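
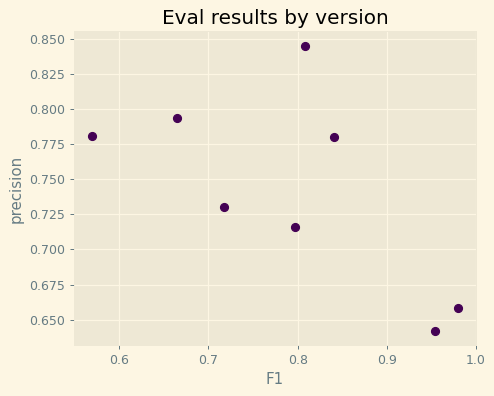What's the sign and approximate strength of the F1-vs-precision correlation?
Points are negatively correlated; moderate (|r| ≈ 0.6).

negative, moderate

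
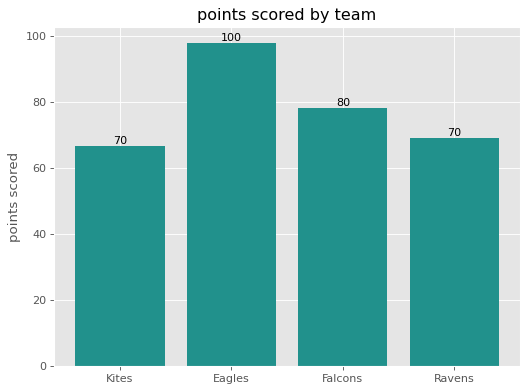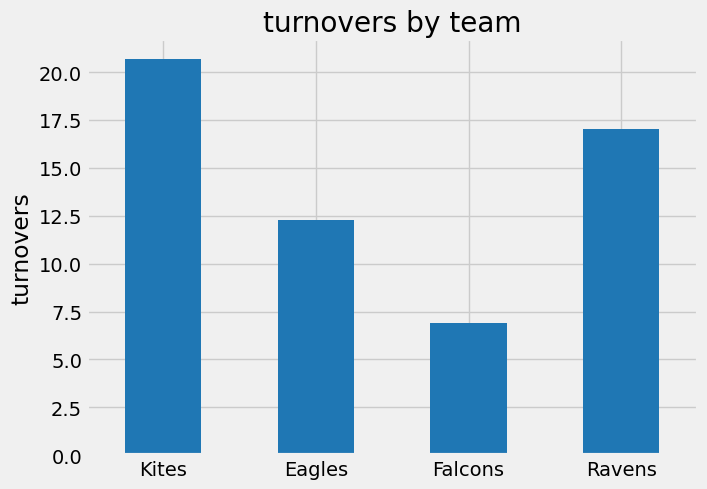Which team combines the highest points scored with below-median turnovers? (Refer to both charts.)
Eagles

Chart 2 median turnovers ≈ 14; below-median teams: Eagles, Falcons. Among those, Eagles has the highest points scored (≈ 100).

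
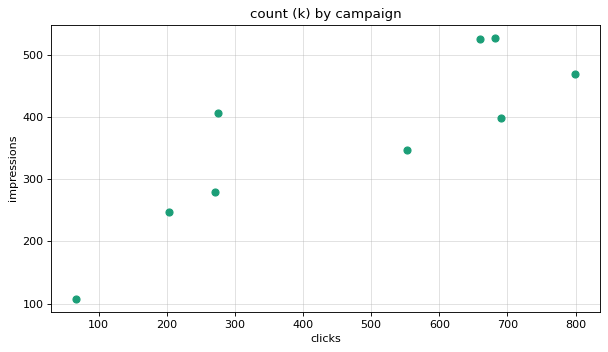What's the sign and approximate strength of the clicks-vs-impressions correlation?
positive, strong

Points are positively correlated; strong (|r| ≈ 0.9).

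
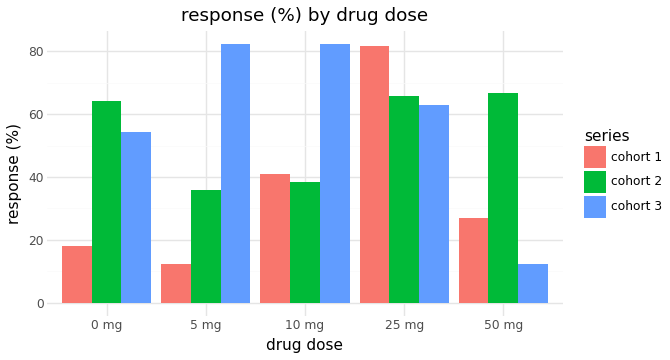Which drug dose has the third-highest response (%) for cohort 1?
Top 4 for cohort 1: 25 mg ≈ 80, 10 mg ≈ 40, 50 mg ≈ 30, 0 mg ≈ 20.

50 mg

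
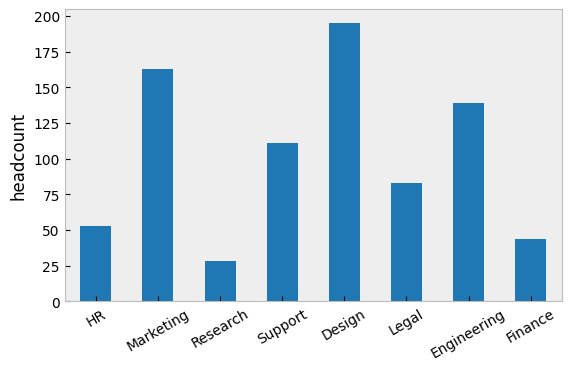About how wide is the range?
Max Design ≈ 200, min Research ≈ 20; range ≈ 180.

≈ 180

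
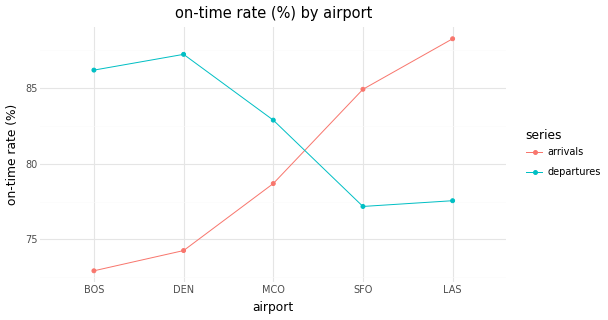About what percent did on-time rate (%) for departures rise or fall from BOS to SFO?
BOS ≈ 86, SFO ≈ 78; (78 − 86) / 86 ≈ -9.3%.

≈ -9.3%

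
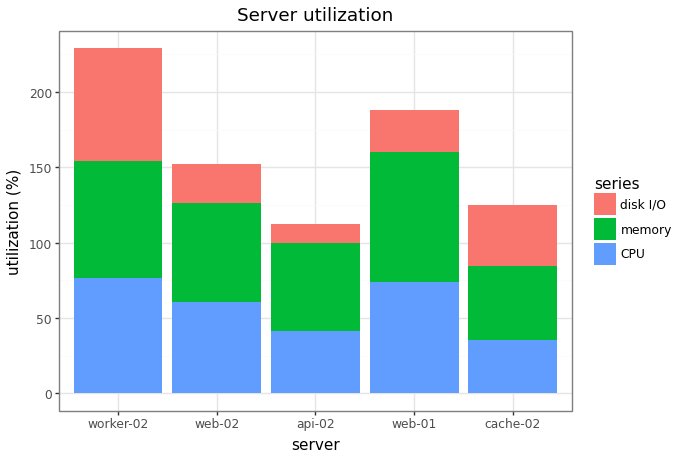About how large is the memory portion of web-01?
≈ 80

memory top ≈ 160, bottom ≈ 80; segment ≈ 80.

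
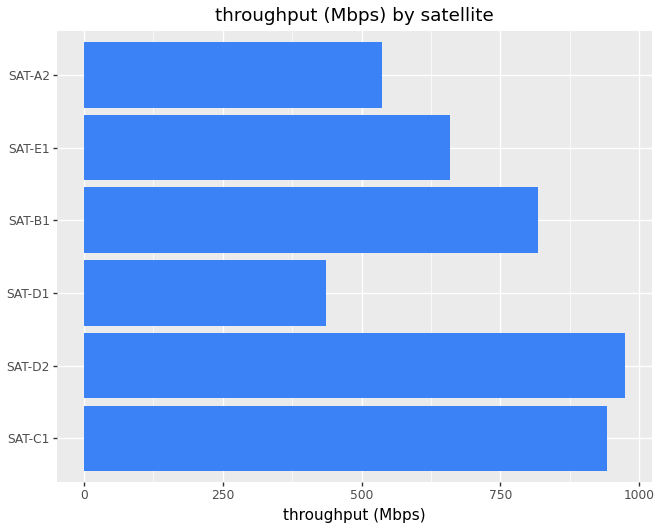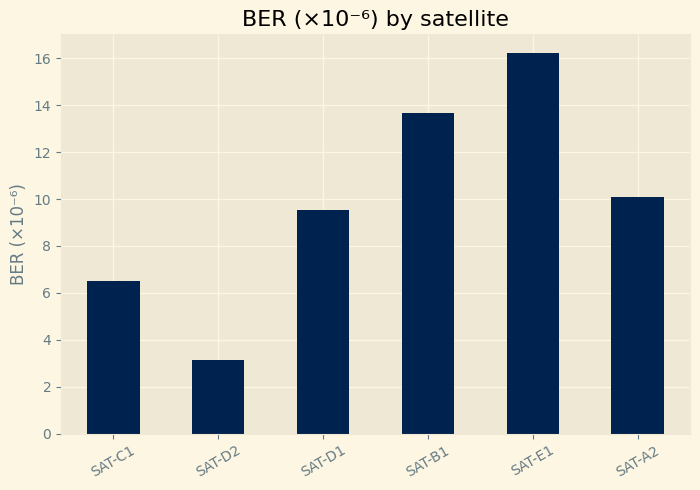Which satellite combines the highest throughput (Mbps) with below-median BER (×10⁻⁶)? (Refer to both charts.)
Chart 2 median BER (×10⁻⁶) ≈ 10; below-median satellites: SAT-C1, SAT-D2, SAT-D1. Among those, SAT-D2 has the highest throughput (Mbps) (≈ 1000).

SAT-D2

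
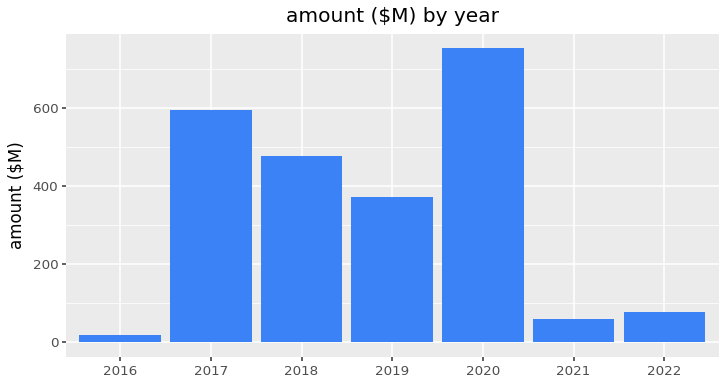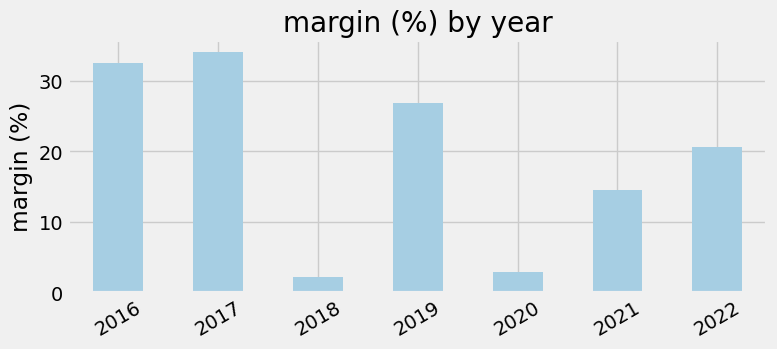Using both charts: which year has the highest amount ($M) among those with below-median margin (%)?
Chart 2 median margin (%) ≈ 20; below-median years: 2018, 2020, 2021. Among those, 2020 has the highest amount ($M) (≈ 800).

2020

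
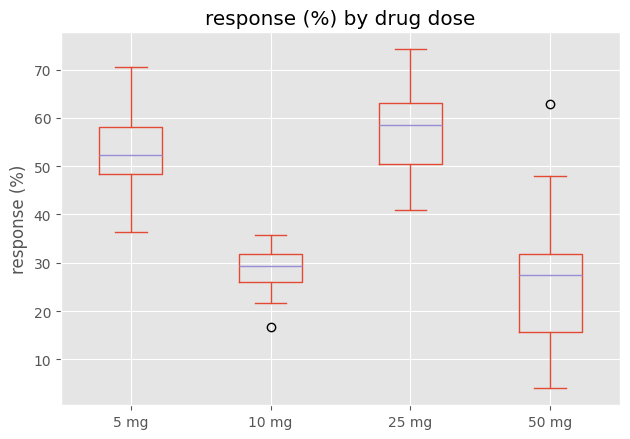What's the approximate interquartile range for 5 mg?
≈ 10

Q3 ≈ 60, Q1 ≈ 50; IQR ≈ 10.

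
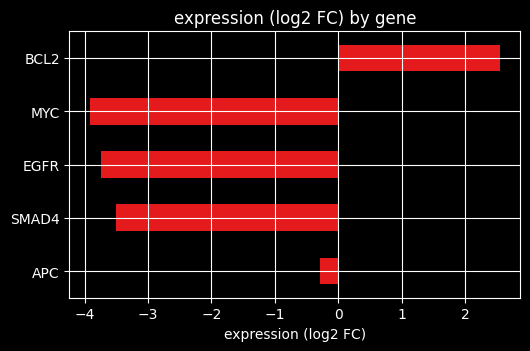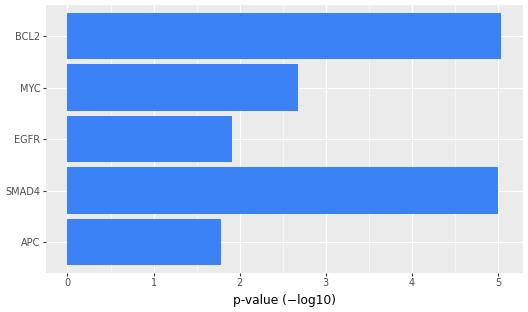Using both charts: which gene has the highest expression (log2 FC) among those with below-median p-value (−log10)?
APC

Chart 2 median p-value (−log10) ≈ 2.5; below-median genes: APC, EGFR. Among those, APC has the highest expression (log2 FC) (≈ -0.5).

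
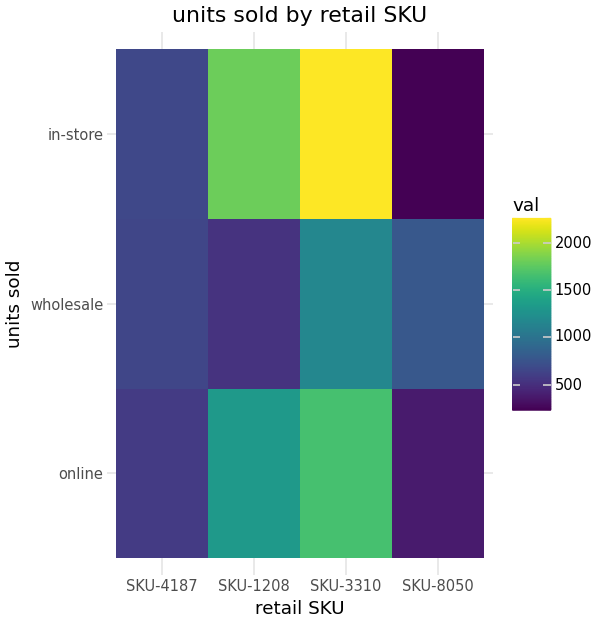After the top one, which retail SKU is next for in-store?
Top 3 for in-store: SKU-3310 ≈ 2200, SKU-1208 ≈ 1800, SKU-4187 ≈ 600.

SKU-1208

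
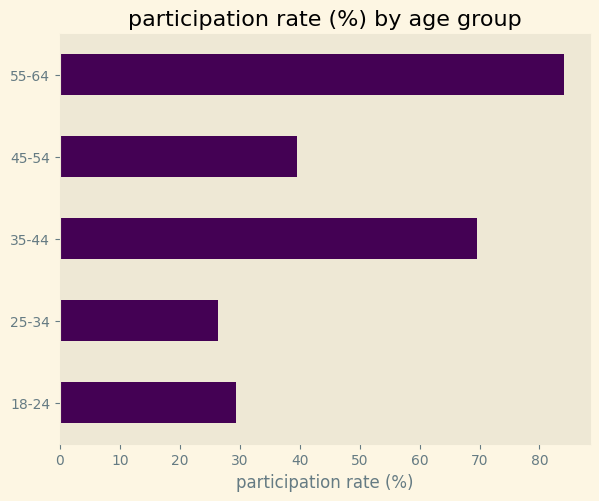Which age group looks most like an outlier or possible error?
55-64

55-64 ≈ 80; the rest sit between ≈ 30 and ≈ 70.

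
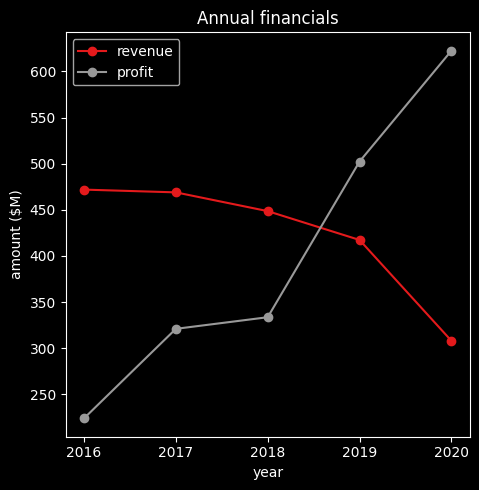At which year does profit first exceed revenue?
2019

2018: profit ≈ 350 vs revenue ≈ 450 (not yet); 2019: profit ≈ 500 vs revenue ≈ 400 (first crossover).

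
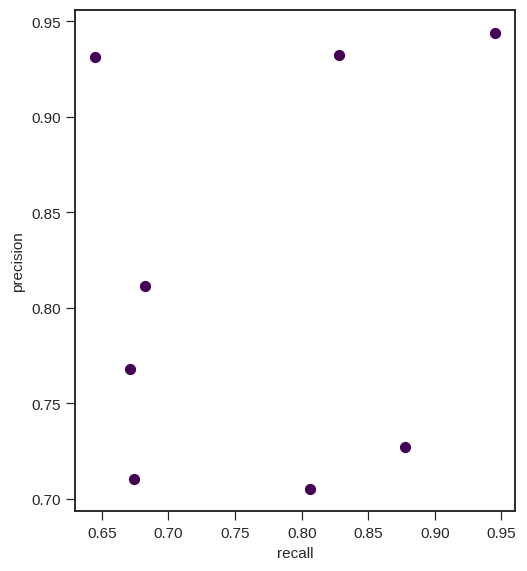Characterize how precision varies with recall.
no clear correlation

Points are roughly uncorrelated; weak (|r| ≈ 0.2).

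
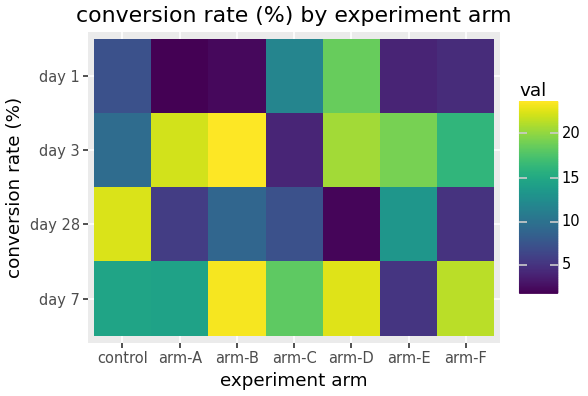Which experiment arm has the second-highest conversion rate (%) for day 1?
Top 3 for day 1: arm-D ≈ 18, arm-C ≈ 12, control ≈ 8.

arm-C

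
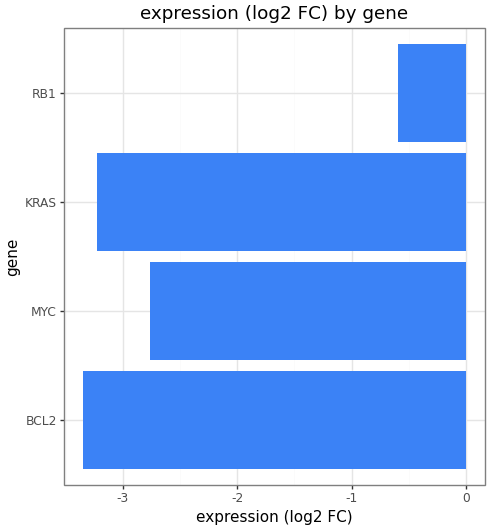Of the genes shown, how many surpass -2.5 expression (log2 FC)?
1

Above -2.5: RB1.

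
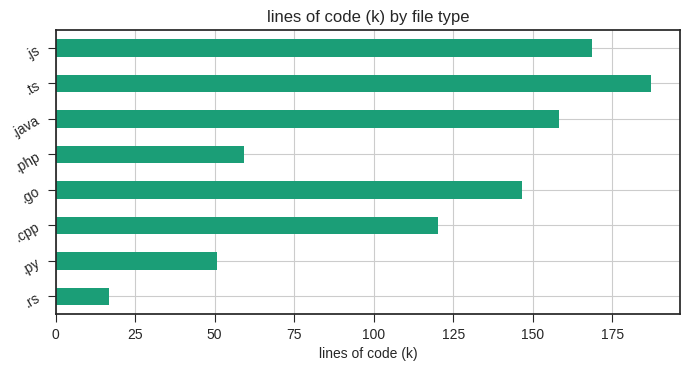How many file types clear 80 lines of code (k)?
5

Above 80: .cpp, .go, .java, .ts, .js.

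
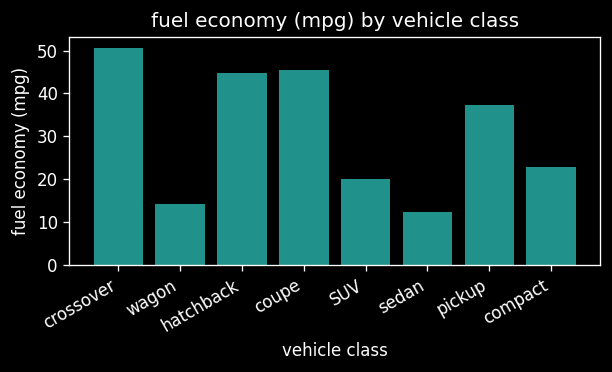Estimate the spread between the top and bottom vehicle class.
≈ 40

Max crossover ≈ 50, min sedan ≈ 10; range ≈ 40.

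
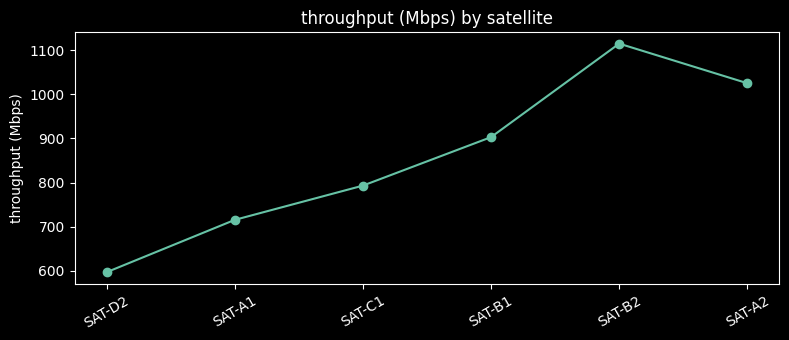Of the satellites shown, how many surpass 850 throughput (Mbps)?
3

Above 850: SAT-B1, SAT-B2, SAT-A2.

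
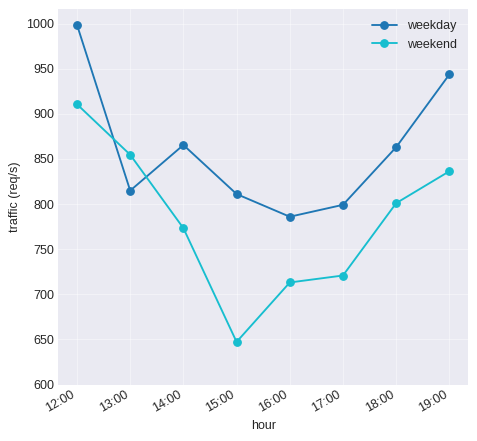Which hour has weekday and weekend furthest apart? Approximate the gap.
15:00: weekday ≈ 800, weekend ≈ 650 → gap ≈ 150. Next-largest (19:00) is only ≈ 100.

15:00, ≈ 150 req/s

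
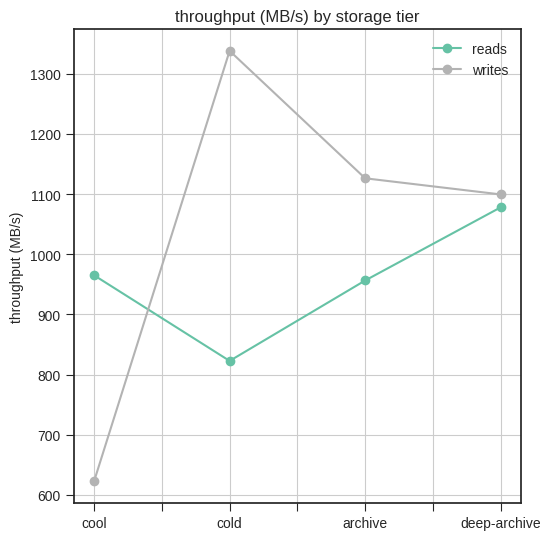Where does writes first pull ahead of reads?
cool: writes ≈ 600 vs reads ≈ 1000 (not yet); cold: writes ≈ 1300 vs reads ≈ 800 (first crossover).

cold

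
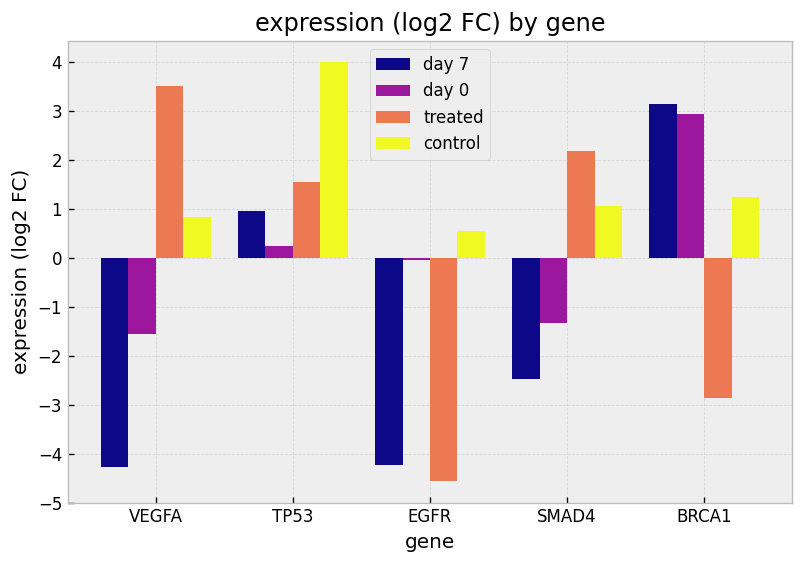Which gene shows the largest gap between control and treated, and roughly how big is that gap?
EGFR, ≈ 6 log2 FC

EGFR: control ≈ 1, treated ≈ -5 → gap ≈ 6. Next-largest (BRCA1) is only ≈ 4.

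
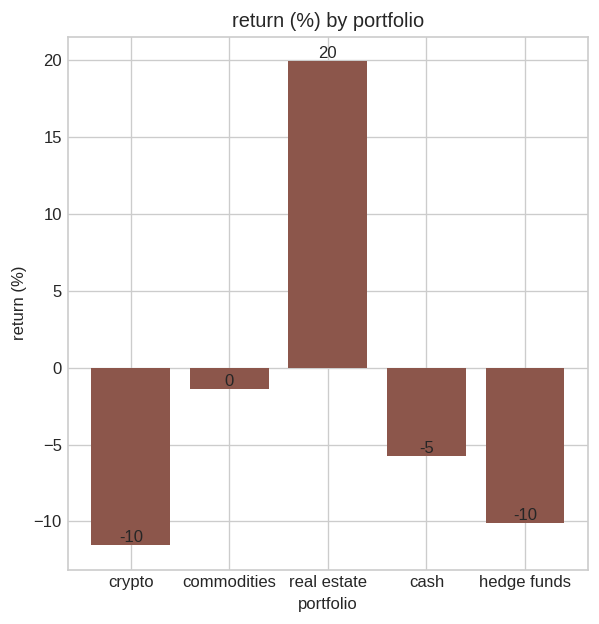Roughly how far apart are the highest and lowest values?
≈ 30

Max real estate ≈ 20, min crypto ≈ -10; range ≈ 30.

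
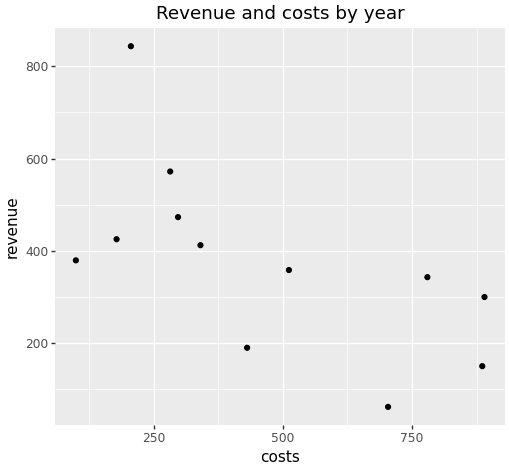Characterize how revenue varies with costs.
negative, moderate

Points are negatively correlated; moderate (|r| ≈ 0.6).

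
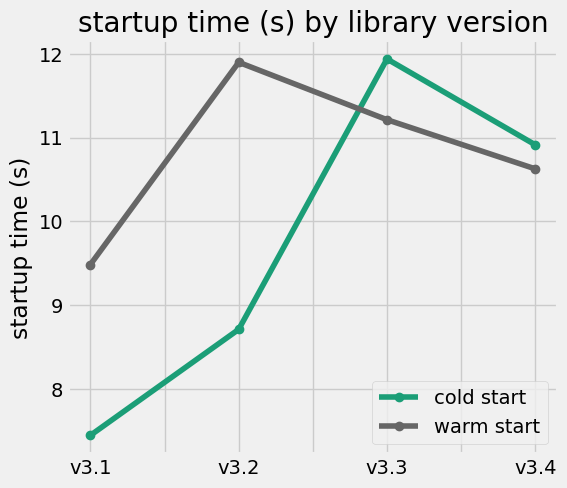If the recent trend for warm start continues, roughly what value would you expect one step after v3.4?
Last three: 12.0, 11.0, 10.5 → slope ≈ -0.75/step → next ≈ 9.75.

≈ 9.75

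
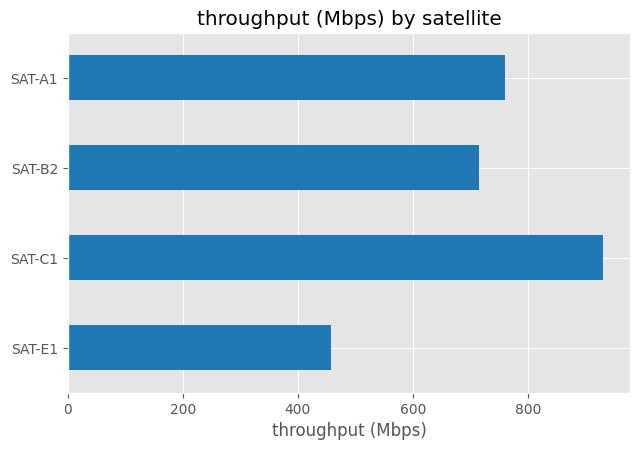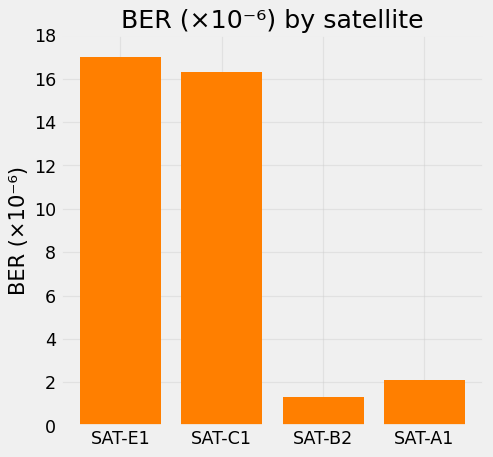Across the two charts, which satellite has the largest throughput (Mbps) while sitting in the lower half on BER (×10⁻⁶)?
SAT-A1

Chart 2 median BER (×10⁻⁶) ≈ 10; below-median satellites: SAT-B2, SAT-A1. Among those, SAT-A1 has the highest throughput (Mbps) (≈ 800).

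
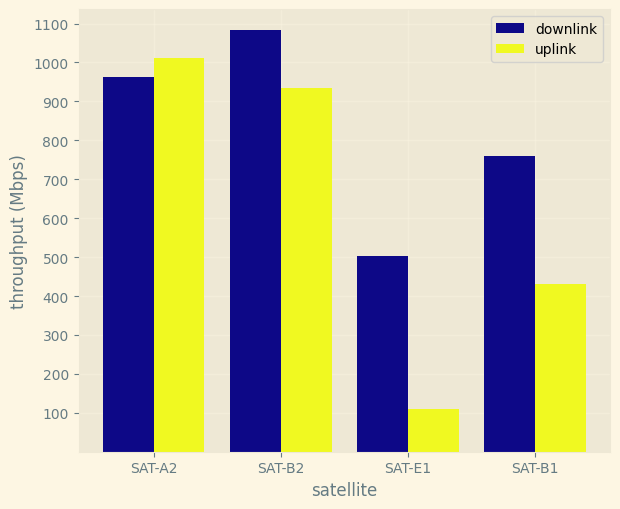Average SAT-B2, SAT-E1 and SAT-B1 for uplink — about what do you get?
≈ 467

(900 + 100 + 400) / 3 ≈ 467.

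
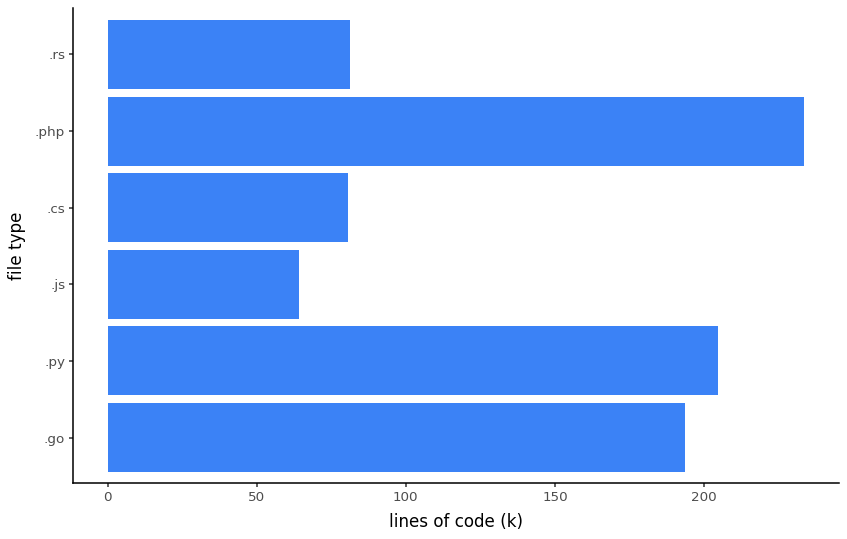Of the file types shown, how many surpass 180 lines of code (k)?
3

Above 180: .go, .py, .php.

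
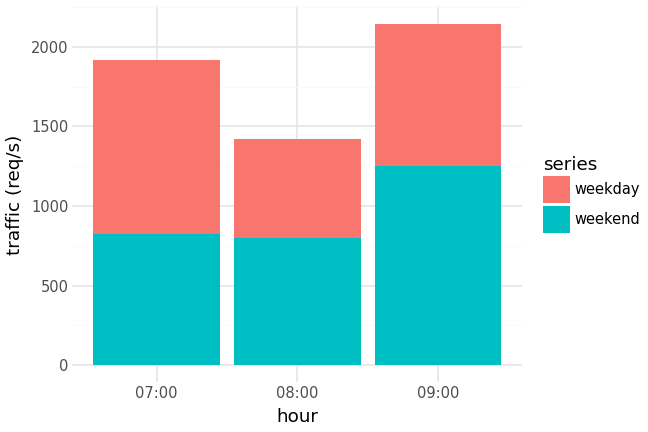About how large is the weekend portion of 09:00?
≈ 1200

weekend top ≈ 1200, bottom ≈ 0; segment ≈ 1200.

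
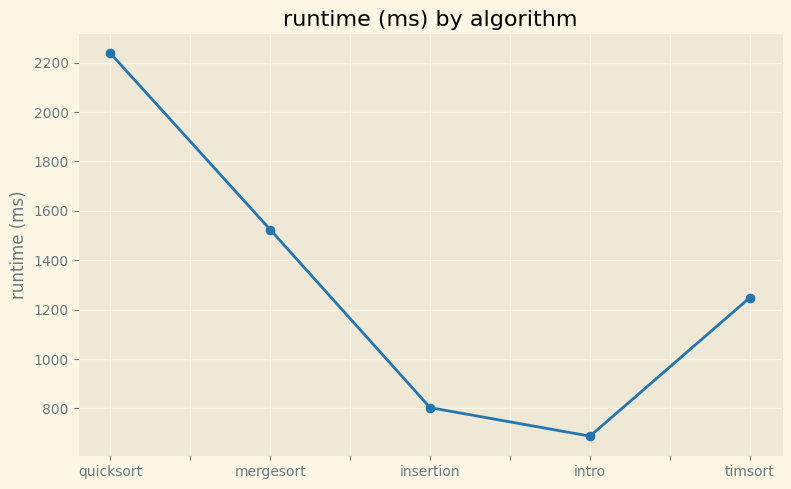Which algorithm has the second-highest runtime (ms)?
mergesort

Top 3: quicksort ≈ 2200, mergesort ≈ 1600, timsort ≈ 1200.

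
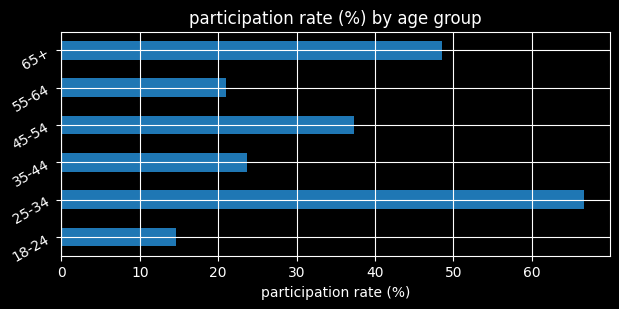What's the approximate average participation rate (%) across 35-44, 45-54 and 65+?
(20 + 40 + 50) / 3 ≈ 37.

≈ 37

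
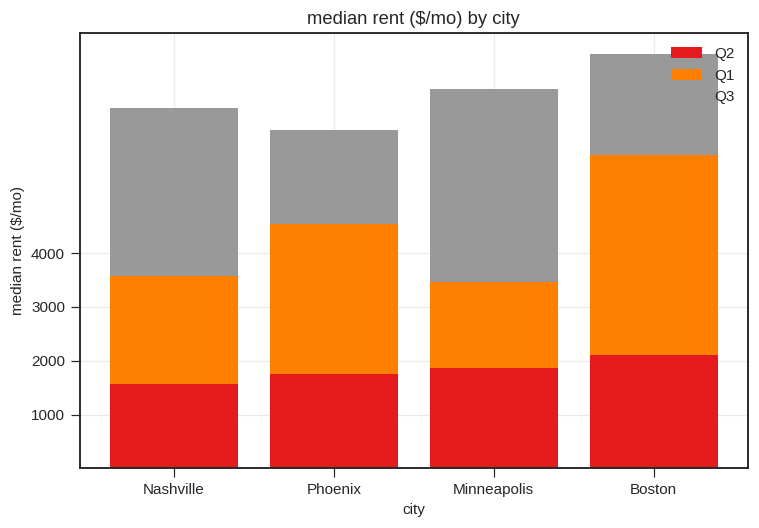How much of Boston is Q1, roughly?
Q1 top ≈ 6000, bottom ≈ 2000; segment ≈ 4000.

≈ 4000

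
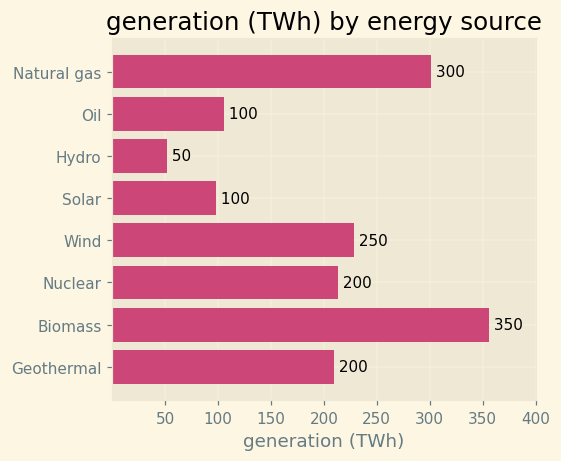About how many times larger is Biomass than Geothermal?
≈ 1.75×

Biomass ≈ 350, Geothermal ≈ 200; 350/200 ≈ 1.75.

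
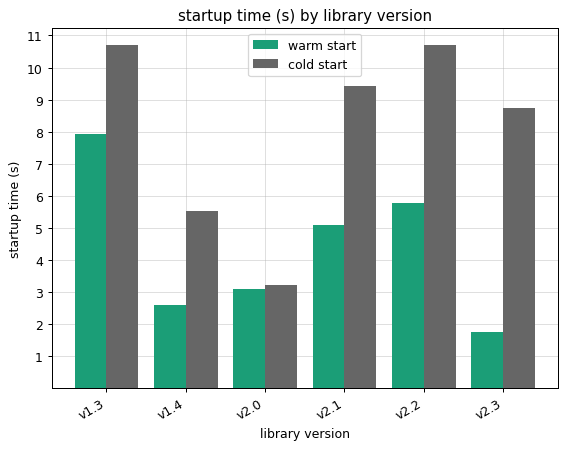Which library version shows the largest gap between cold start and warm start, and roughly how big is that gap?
v2.3: cold start ≈ 9, warm start ≈ 2 → gap ≈ 7. Next-largest (v2.2) is only ≈ 5.

v2.3, ≈ 7 s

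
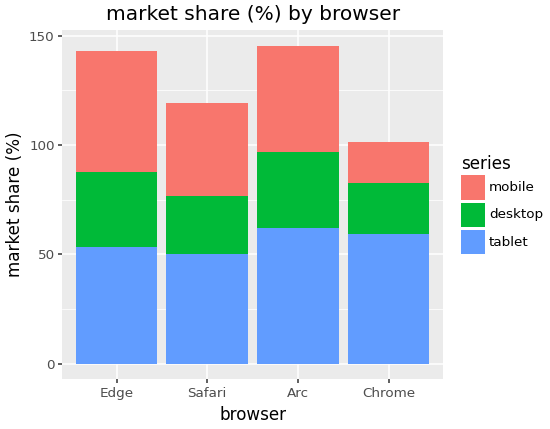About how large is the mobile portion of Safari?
mobile top ≈ 120, bottom ≈ 80; segment ≈ 40.

≈ 40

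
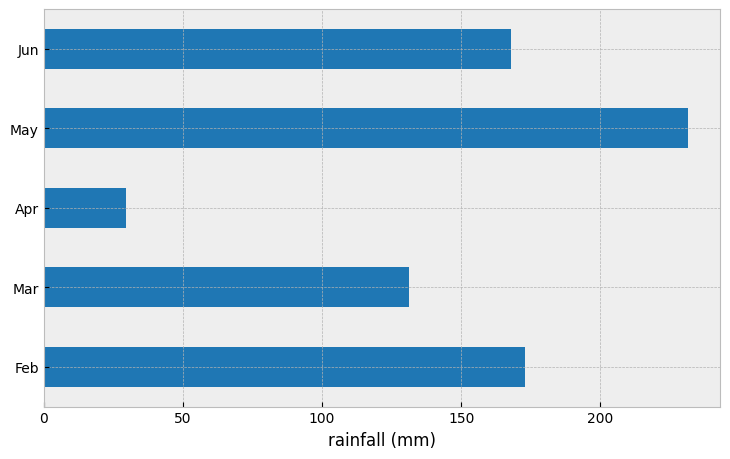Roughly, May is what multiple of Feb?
May ≈ 240, Feb ≈ 180; 240/180 ≈ 1.33.

≈ 1.33×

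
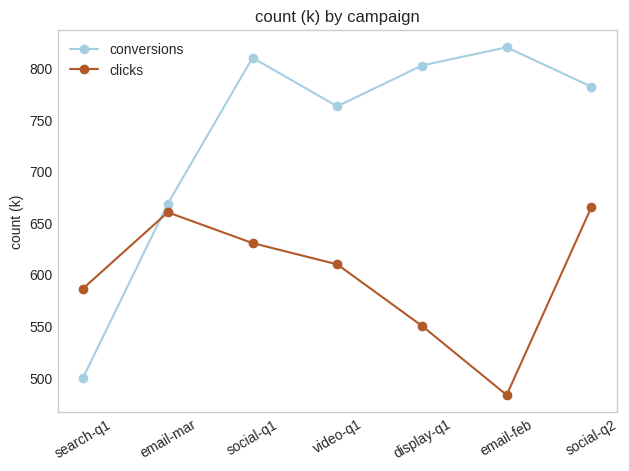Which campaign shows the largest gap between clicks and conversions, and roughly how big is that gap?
email-feb, ≈ 300 k

email-feb: clicks ≈ 500, conversions ≈ 800 → gap ≈ 300. Next-largest (display-q1) is only ≈ 250.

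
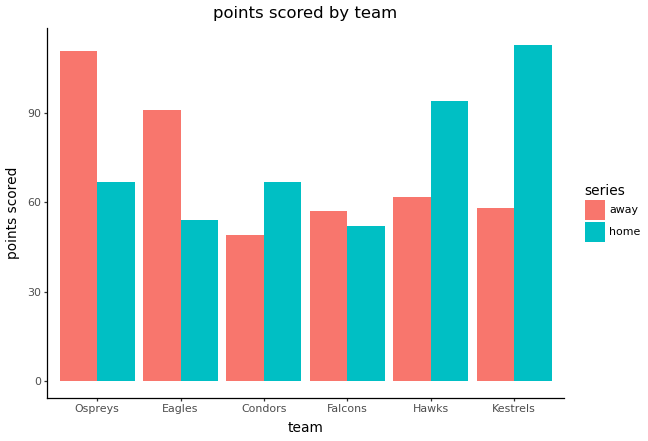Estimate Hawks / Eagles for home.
Hawks ≈ 90, Eagles ≈ 50; 90/50 ≈ 1.8.

≈ 1.8×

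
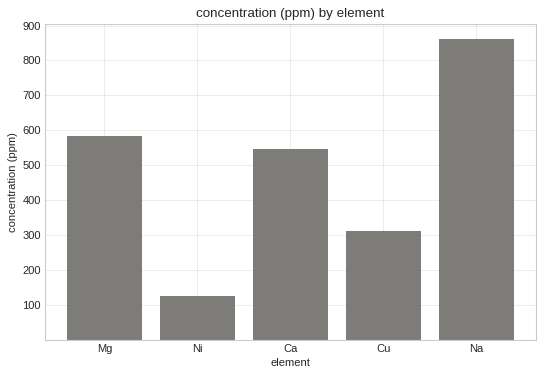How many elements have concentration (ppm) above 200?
4

Above 200: Mg, Ca, Cu, Na.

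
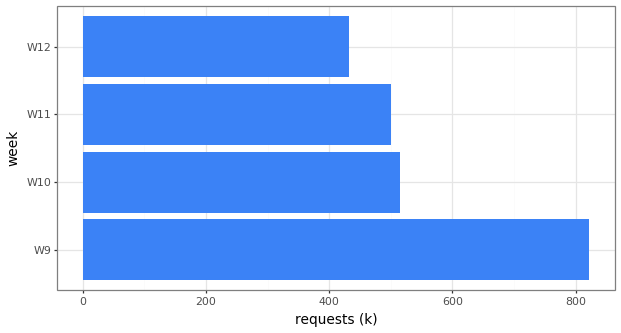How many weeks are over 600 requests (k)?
Above 600: W9.

1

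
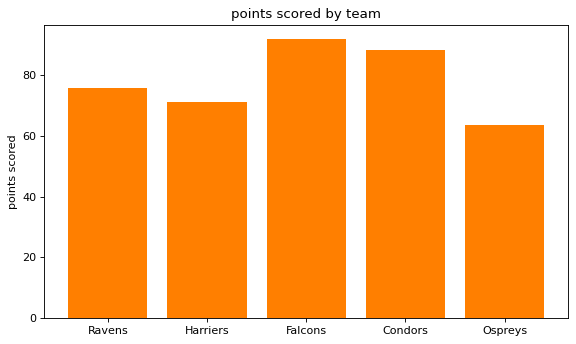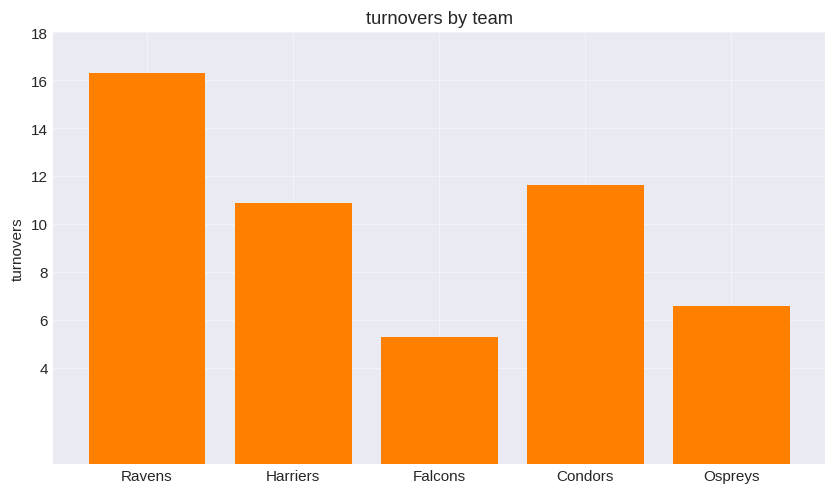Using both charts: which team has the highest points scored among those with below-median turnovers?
Chart 2 median turnovers ≈ 10; below-median teams: Falcons, Ospreys. Among those, Falcons has the highest points scored (≈ 90).

Falcons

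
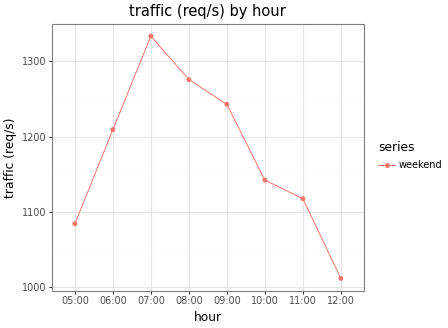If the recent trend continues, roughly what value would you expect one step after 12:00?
Last three: 1150, 1100, 1000 → slope ≈ -75/step → next ≈ 925.

≈ 925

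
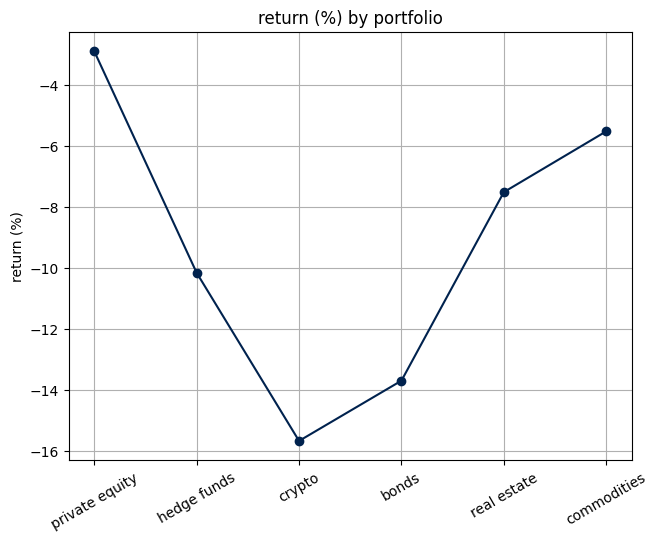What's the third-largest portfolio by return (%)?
Top 4: private equity ≈ -2, commodities ≈ -6, real estate ≈ -8, hedge funds ≈ -10.

real estate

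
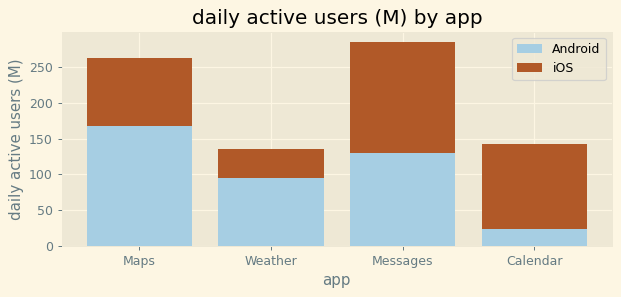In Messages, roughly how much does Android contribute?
Android top ≈ 125, bottom ≈ 0; segment ≈ 125.

≈ 125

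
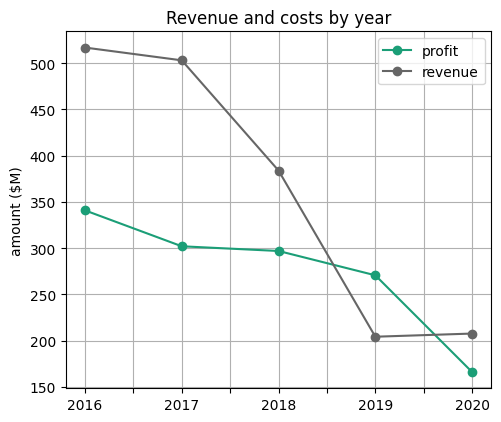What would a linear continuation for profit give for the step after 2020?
≈ 75

Last three: 300, 250, 150 → slope ≈ -75/step → next ≈ 75.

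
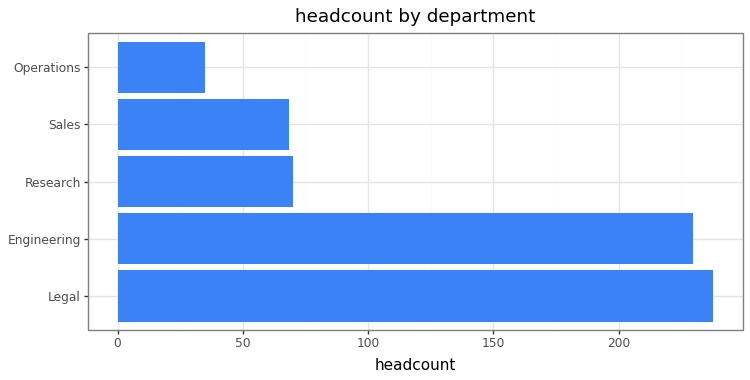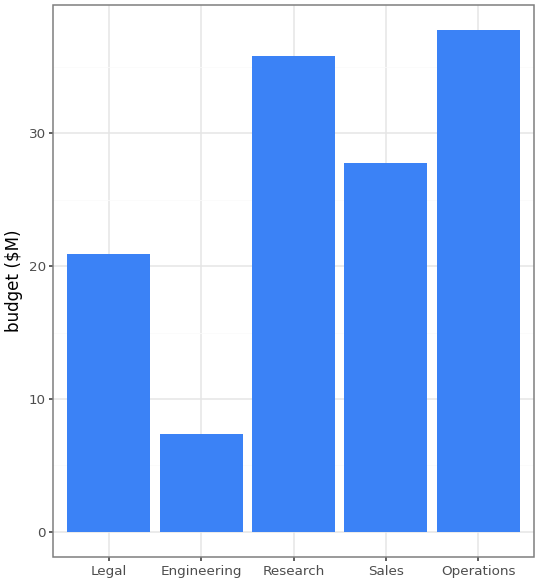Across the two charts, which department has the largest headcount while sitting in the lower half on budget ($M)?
Chart 2 median budget ($M) ≈ 30; below-median departments: Legal, Engineering. Among those, Legal has the highest headcount (≈ 250).

Legal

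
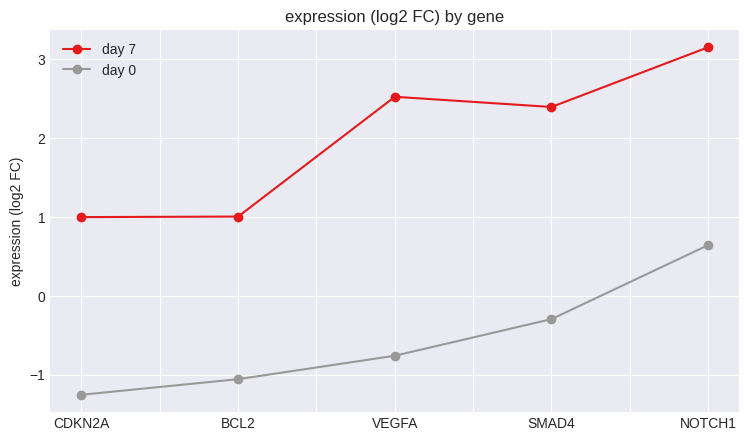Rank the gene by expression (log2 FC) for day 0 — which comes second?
SMAD4

Top 3 for day 0: NOTCH1 ≈ 0.5, SMAD4 ≈ -0.5, VEGFA ≈ -1.0.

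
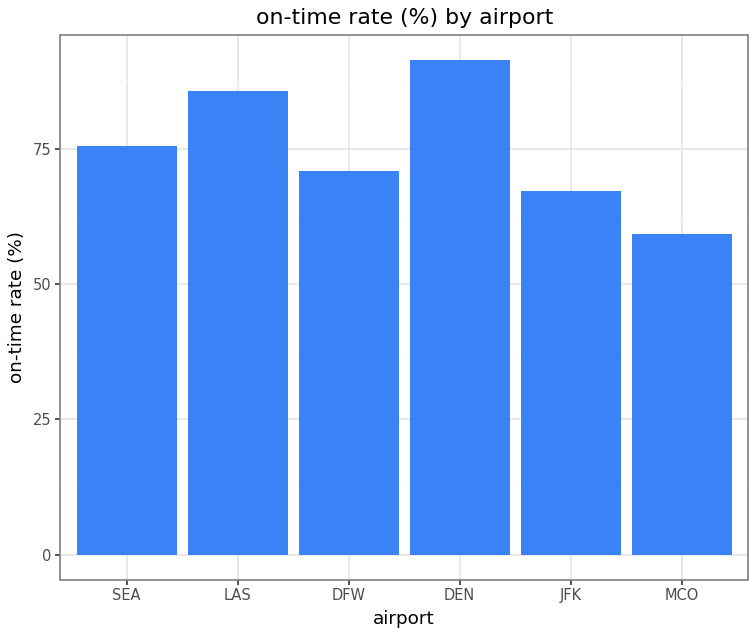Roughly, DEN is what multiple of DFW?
≈ 1.29×

DEN ≈ 90, DFW ≈ 70; 90/70 ≈ 1.29.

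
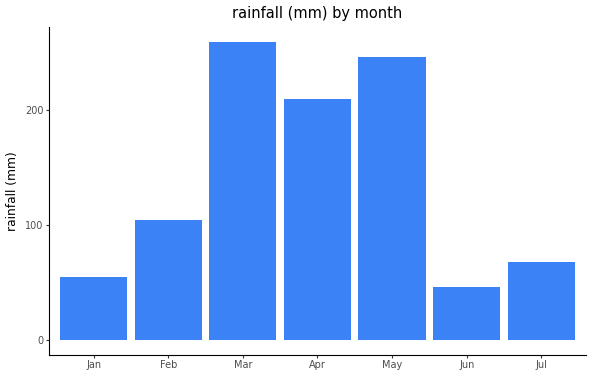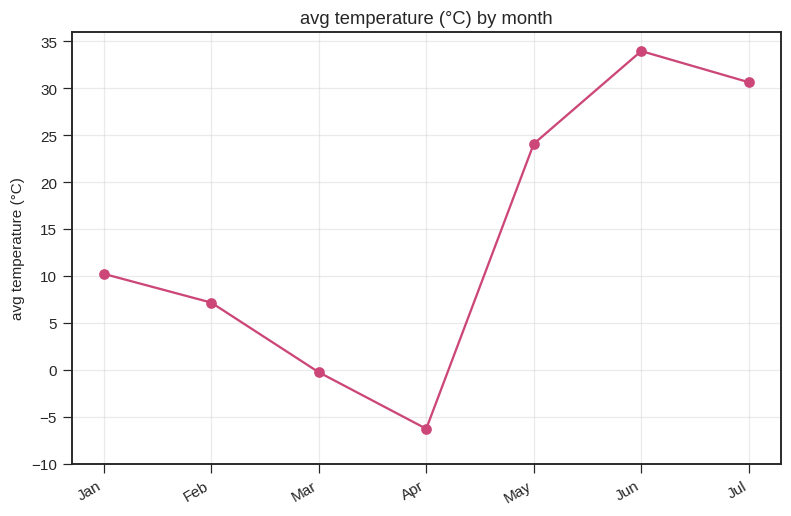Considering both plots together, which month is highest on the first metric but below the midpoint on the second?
Mar

Chart 2 median avg temperature (°C) ≈ 10; below-median months: Feb, Mar, Apr. Among those, Mar has the highest rainfall (mm) (≈ 250).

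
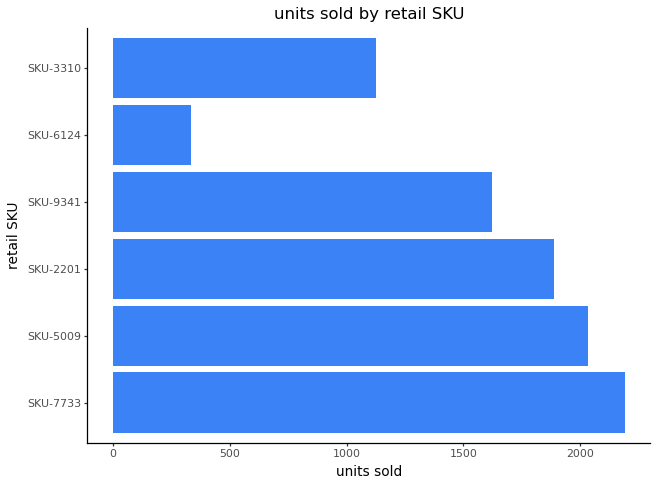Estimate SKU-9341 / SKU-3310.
SKU-9341 ≈ 1600, SKU-3310 ≈ 1200; 1600/1200 ≈ 1.33.

≈ 1.33×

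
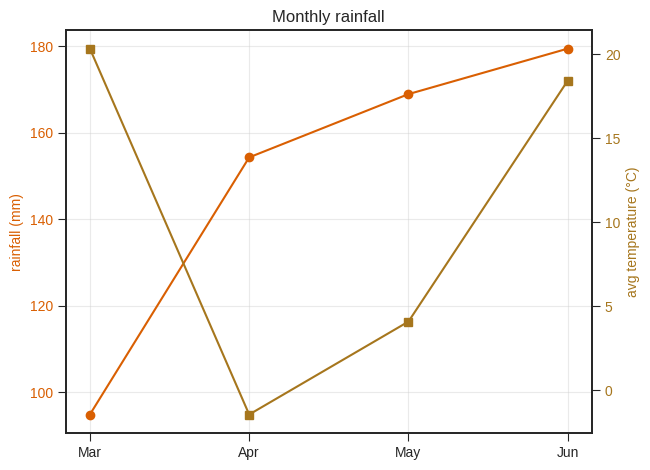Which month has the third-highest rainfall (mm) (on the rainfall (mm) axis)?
Top 4 (on the rainfall (mm) axis): Jun ≈ 180, May ≈ 170, Apr ≈ 150, Mar ≈ 90.

Apr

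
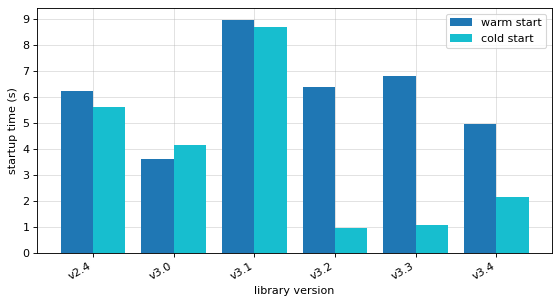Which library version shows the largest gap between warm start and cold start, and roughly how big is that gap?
v3.3, ≈ 6 s

v3.3: warm start ≈ 7, cold start ≈ 1 → gap ≈ 6. Next-largest (v3.2) is only ≈ 5.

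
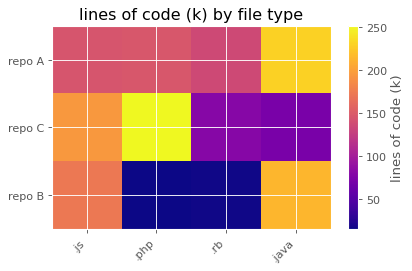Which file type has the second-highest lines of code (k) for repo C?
Top 3 for repo C: .php ≈ 260, .js ≈ 200, .rb ≈ 80.

.js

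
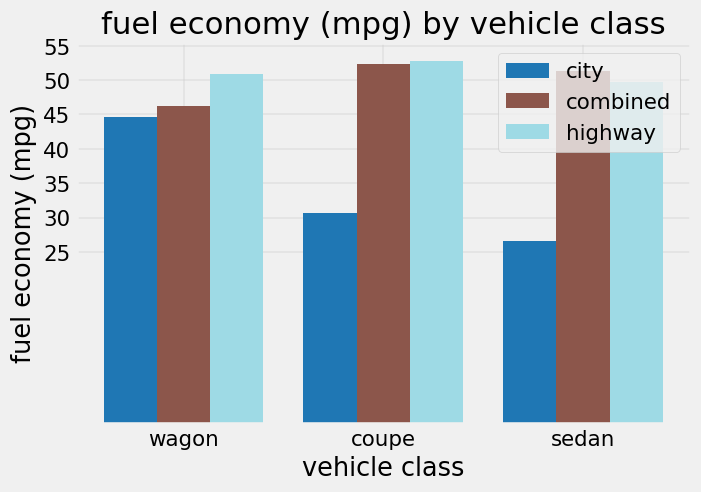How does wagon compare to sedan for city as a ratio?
wagon ≈ 45, sedan ≈ 25; 45/25 ≈ 1.8.

≈ 1.8×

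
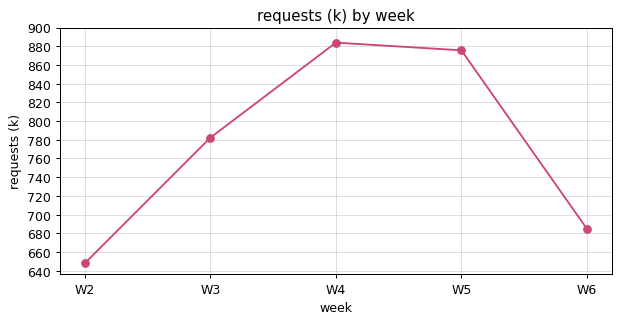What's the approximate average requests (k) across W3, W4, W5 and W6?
≈ 805

(780 + 880 + 880 + 680) / 4 ≈ 805.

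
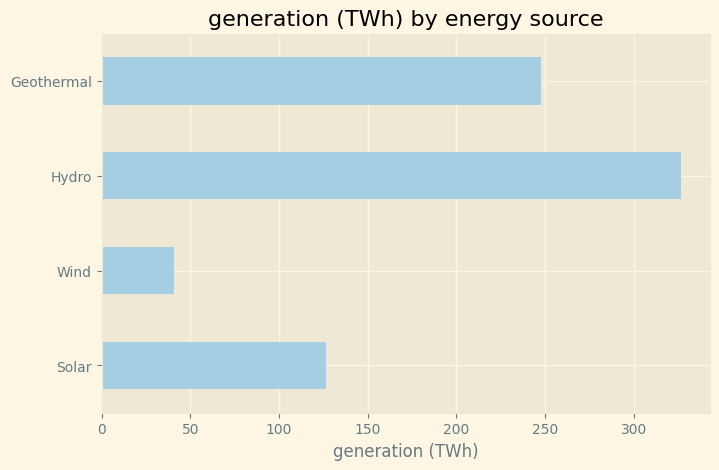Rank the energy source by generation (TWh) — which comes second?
Top 3: Hydro ≈ 350, Geothermal ≈ 250, Solar ≈ 150.

Geothermal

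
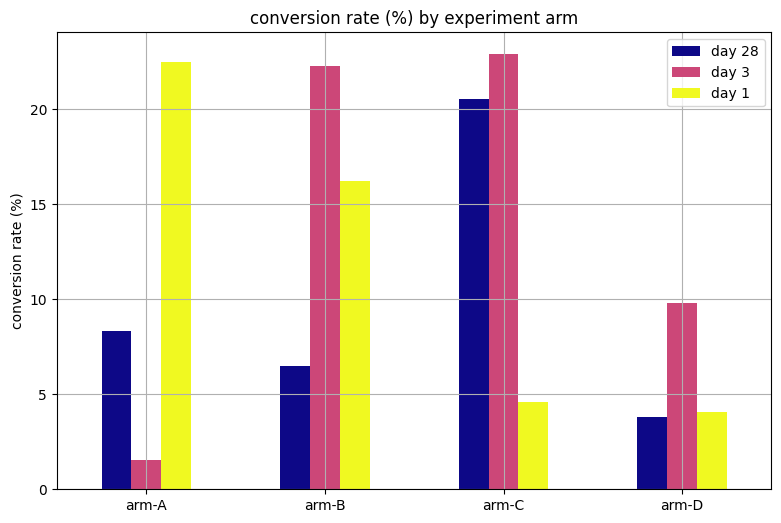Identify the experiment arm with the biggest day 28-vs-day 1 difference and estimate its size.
arm-C: day 28 ≈ 20, day 1 ≈ 4 → gap ≈ 16. Next-largest (arm-A) is only ≈ 14.

arm-C, ≈ 16 %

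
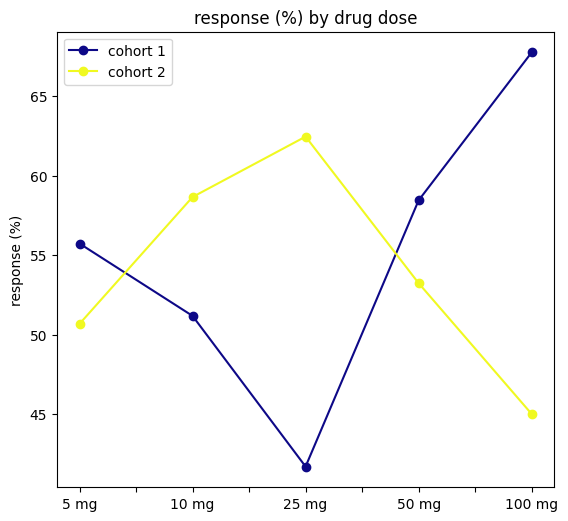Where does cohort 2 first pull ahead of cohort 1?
10 mg

5 mg: cohort 2 ≈ 50 vs cohort 1 ≈ 55 (not yet); 10 mg: cohort 2 ≈ 60 vs cohort 1 ≈ 50 (first crossover).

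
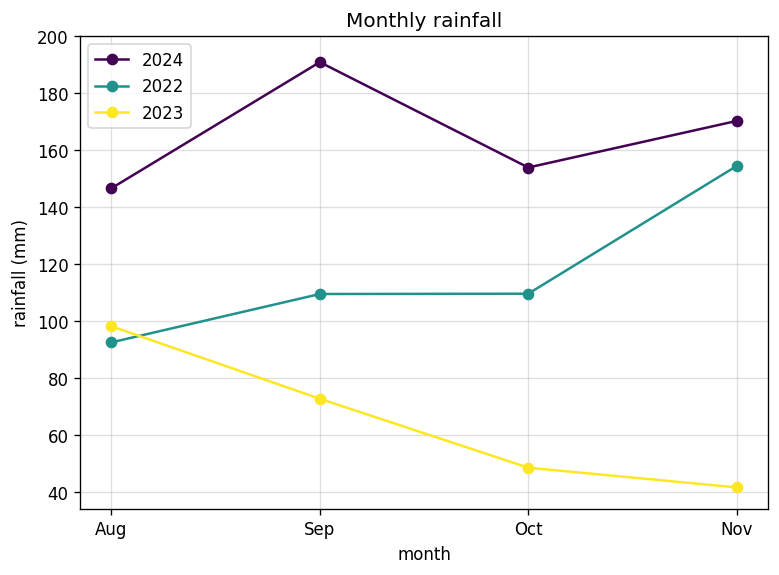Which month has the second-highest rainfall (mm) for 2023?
Sep

Top 3 for 2023: Aug ≈ 100, Sep ≈ 80, Oct ≈ 40.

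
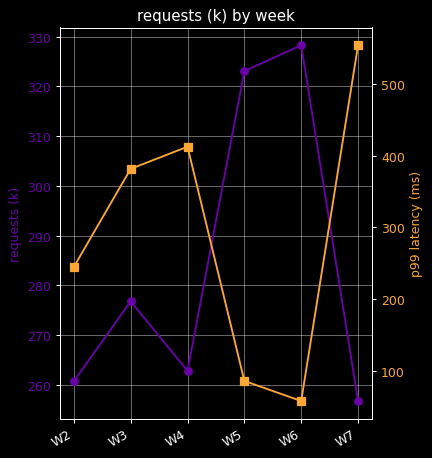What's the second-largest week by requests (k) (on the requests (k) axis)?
Top 3 (on the requests (k) axis): W6 ≈ 330, W5 ≈ 320, W3 ≈ 280.

W5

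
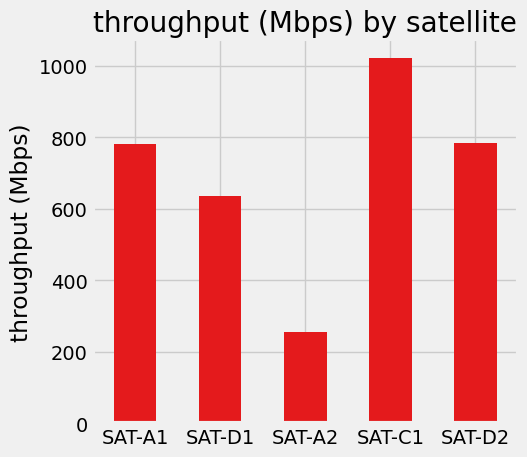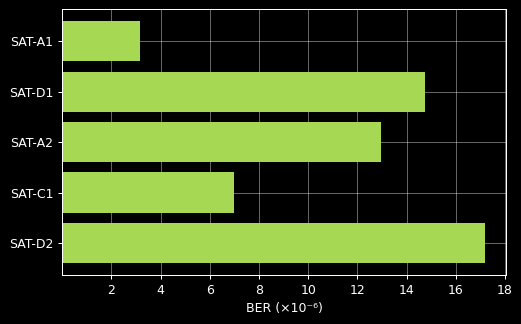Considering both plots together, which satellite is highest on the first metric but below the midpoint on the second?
Chart 2 median BER (×10⁻⁶) ≈ 12; below-median satellites: SAT-A1, SAT-C1. Among those, SAT-C1 has the highest throughput (Mbps) (≈ 1000).

SAT-C1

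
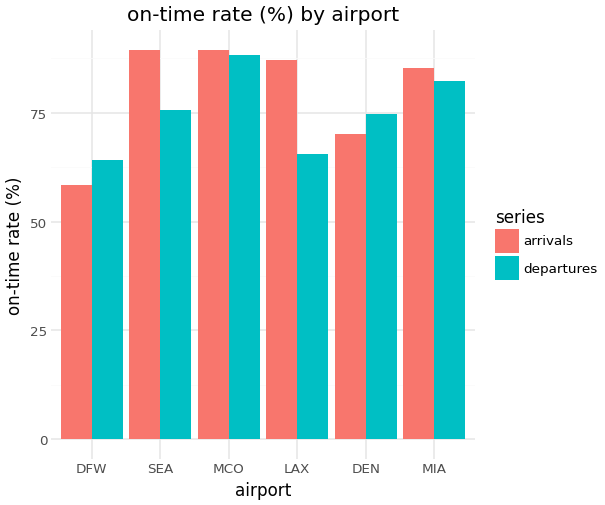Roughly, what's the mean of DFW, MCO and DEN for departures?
≈ 73

(60 + 90 + 70) / 3 ≈ 73.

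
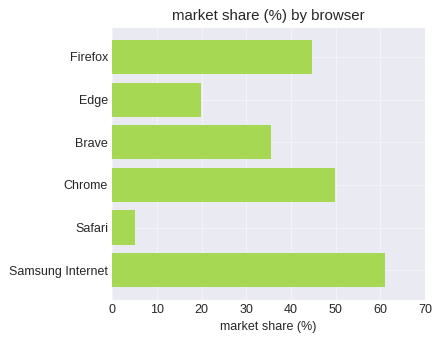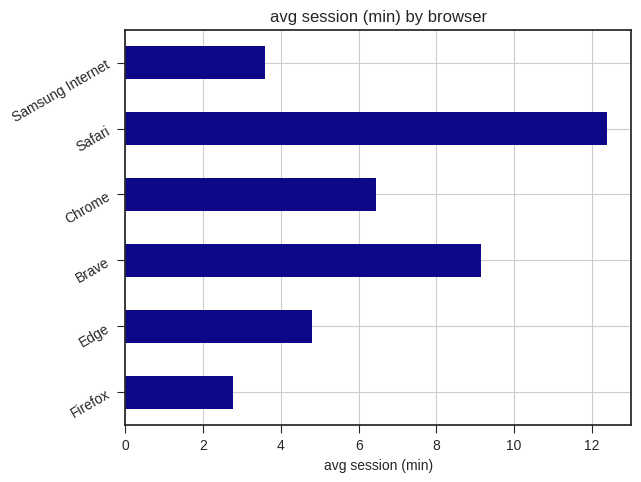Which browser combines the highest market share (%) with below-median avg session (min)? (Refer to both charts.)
Chart 2 median avg session (min) ≈ 6; below-median browsers: Firefox, Edge, Samsung Internet. Among those, Samsung Internet has the highest market share (%) (≈ 60).

Samsung Internet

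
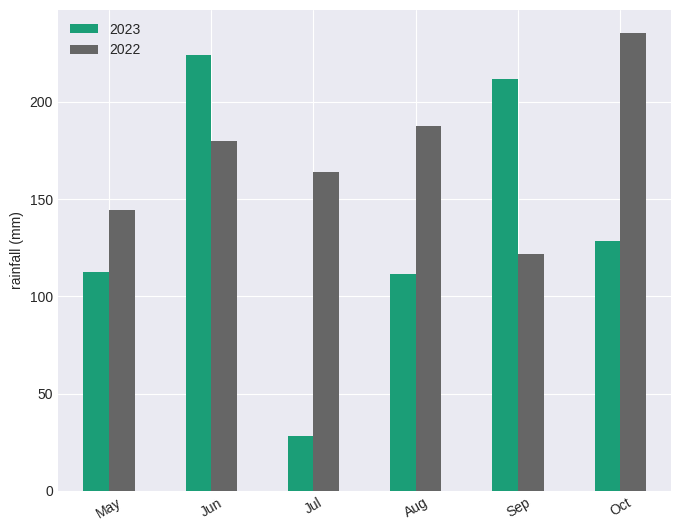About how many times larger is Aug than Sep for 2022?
Aug ≈ 180, Sep ≈ 120; 180/120 ≈ 1.5.

≈ 1.5×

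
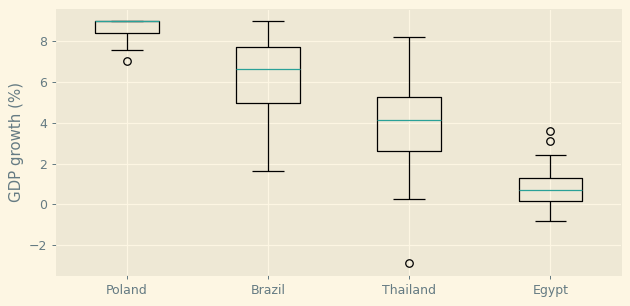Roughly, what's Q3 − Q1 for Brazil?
≈ 3

Q3 ≈ 8, Q1 ≈ 5; IQR ≈ 3.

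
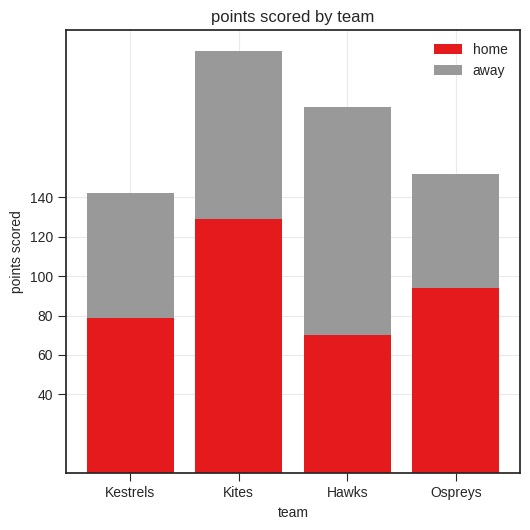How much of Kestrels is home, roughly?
home top ≈ 80, bottom ≈ 0; segment ≈ 80.

≈ 80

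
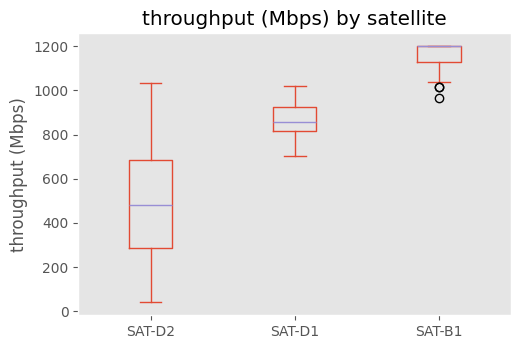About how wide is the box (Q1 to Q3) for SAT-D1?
≈ 100

Q3 ≈ 900, Q1 ≈ 800; IQR ≈ 100.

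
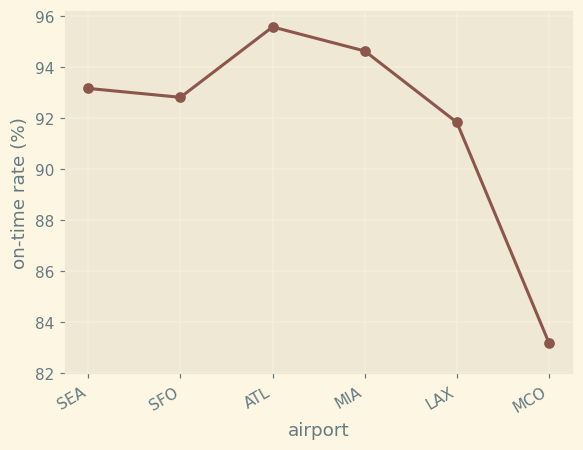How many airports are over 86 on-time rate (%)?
Above 86: SEA, SFO, ATL, MIA, LAX.

5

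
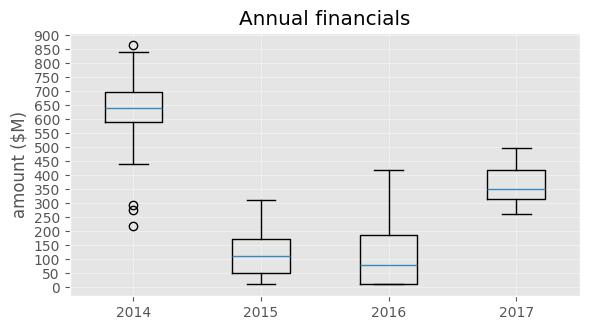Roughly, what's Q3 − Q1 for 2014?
Q3 ≈ 700, Q1 ≈ 600; IQR ≈ 100.

≈ 100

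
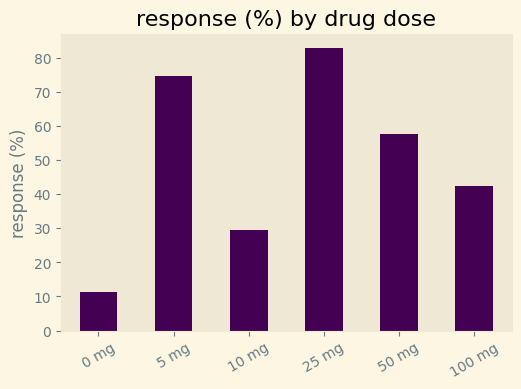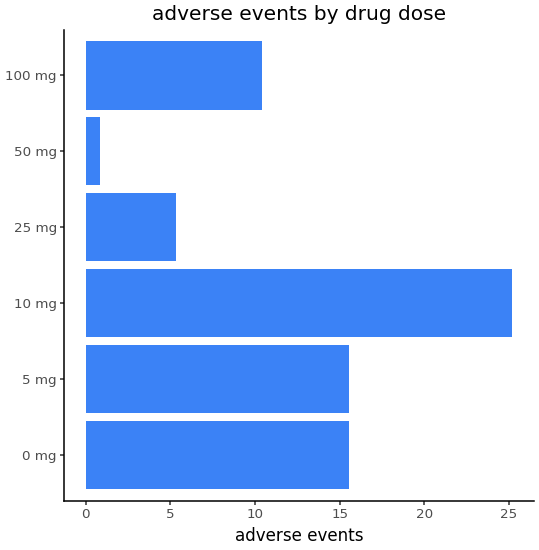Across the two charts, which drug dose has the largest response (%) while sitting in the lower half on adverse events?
25 mg

Chart 2 median adverse events ≈ 15; below-median drug doses: 25 mg, 50 mg, 100 mg. Among those, 25 mg has the highest response (%) (≈ 80).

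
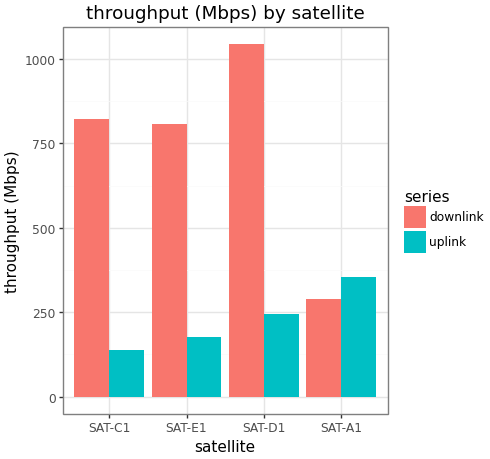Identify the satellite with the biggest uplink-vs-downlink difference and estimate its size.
SAT-D1: uplink ≈ 200, downlink ≈ 1000 → gap ≈ 800. Next-largest (SAT-C1) is only ≈ 700.

SAT-D1, ≈ 800 Mbps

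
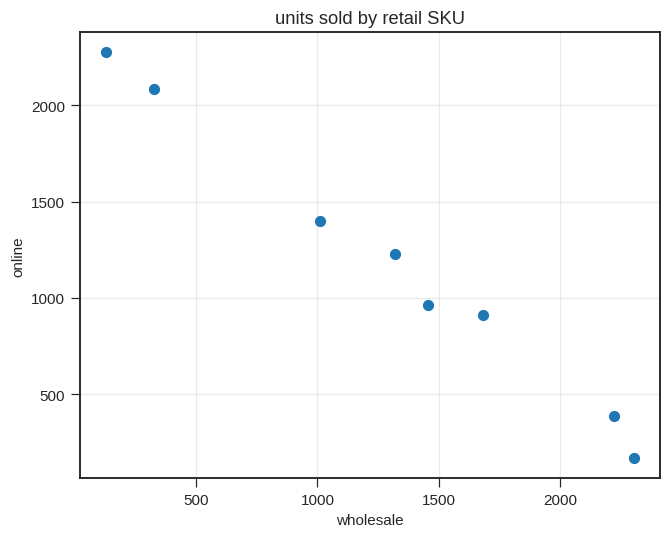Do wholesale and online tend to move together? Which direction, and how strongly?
negative, strong

Points are negatively correlated; strong (|r| ≈ 1.0).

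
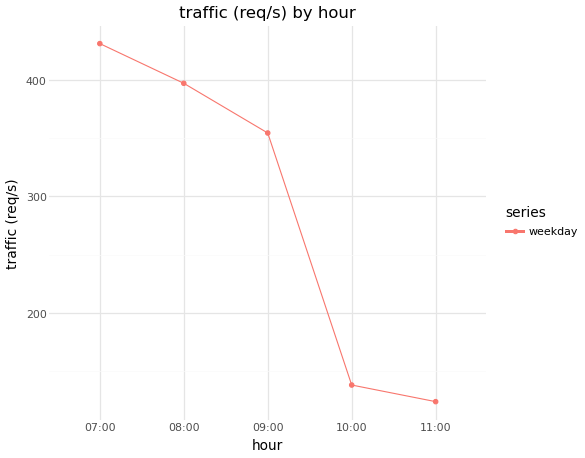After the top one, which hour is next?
Top 3: 07:00 ≈ 450, 08:00 ≈ 400, 09:00 ≈ 350.

08:00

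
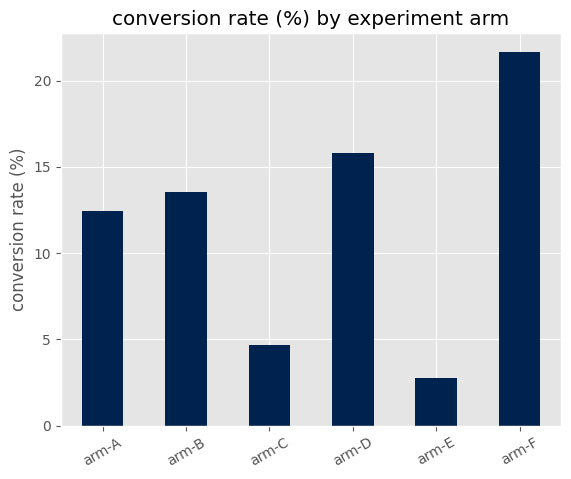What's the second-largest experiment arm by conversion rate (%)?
Top 3: arm-F ≈ 22, arm-D ≈ 16, arm-B ≈ 14.

arm-D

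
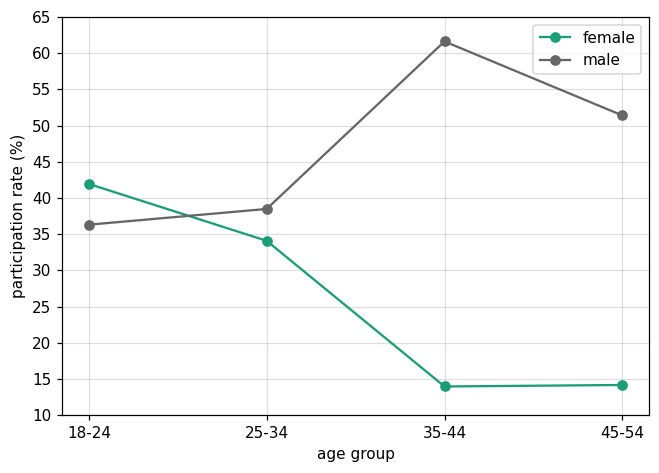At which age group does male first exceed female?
25-34

18-24: male ≈ 35 vs female ≈ 40 (not yet); 25-34: male ≈ 40 vs female ≈ 35 (first crossover).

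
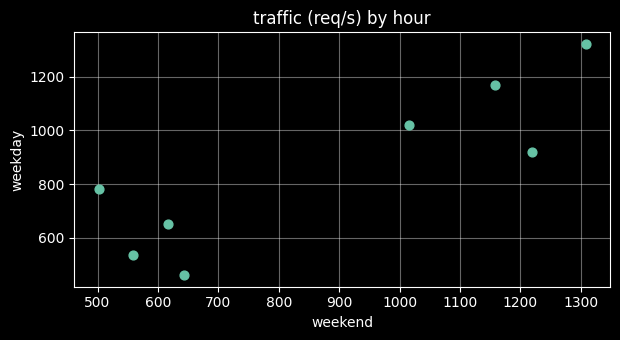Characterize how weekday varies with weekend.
Points are positively correlated; strong (|r| ≈ 0.9).

positive, strong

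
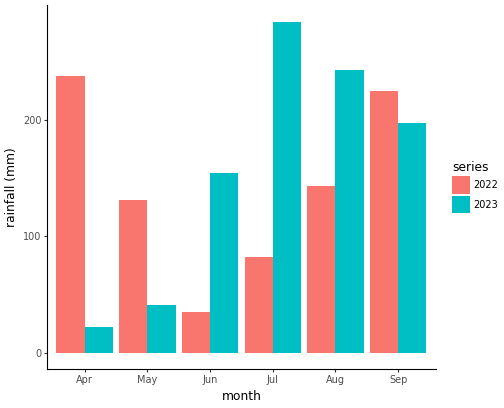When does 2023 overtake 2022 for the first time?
Jun

May: 2023 ≈ 50 vs 2022 ≈ 125 (not yet); Jun: 2023 ≈ 150 vs 2022 ≈ 25 (first crossover).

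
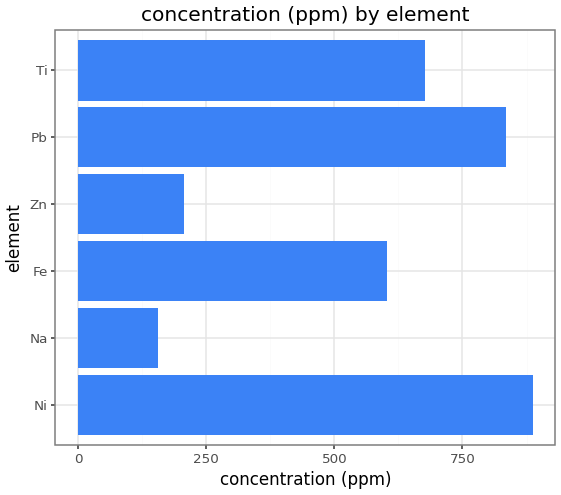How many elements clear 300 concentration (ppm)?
4

Above 300: Ni, Fe, Pb, Ti.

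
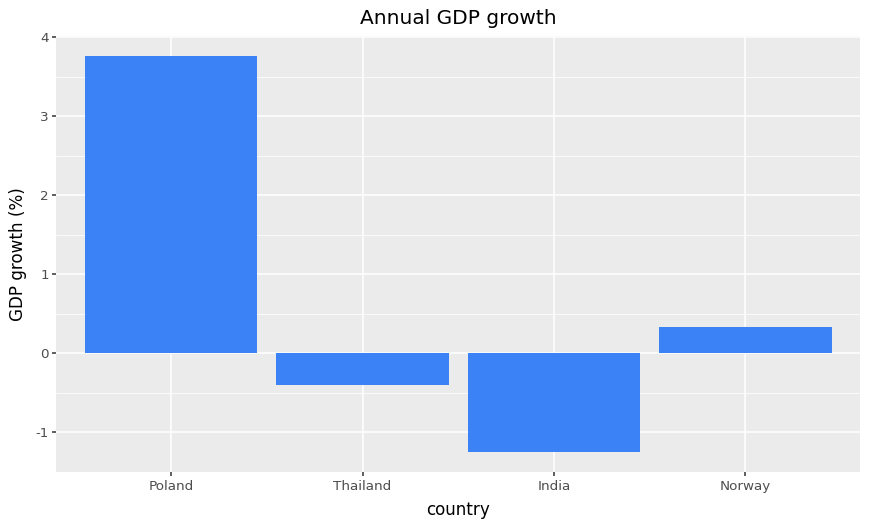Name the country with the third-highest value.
Top 4: Poland ≈ 4.0, Norway ≈ 0.5, Thailand ≈ -0.5, India ≈ -1.5.

Thailand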